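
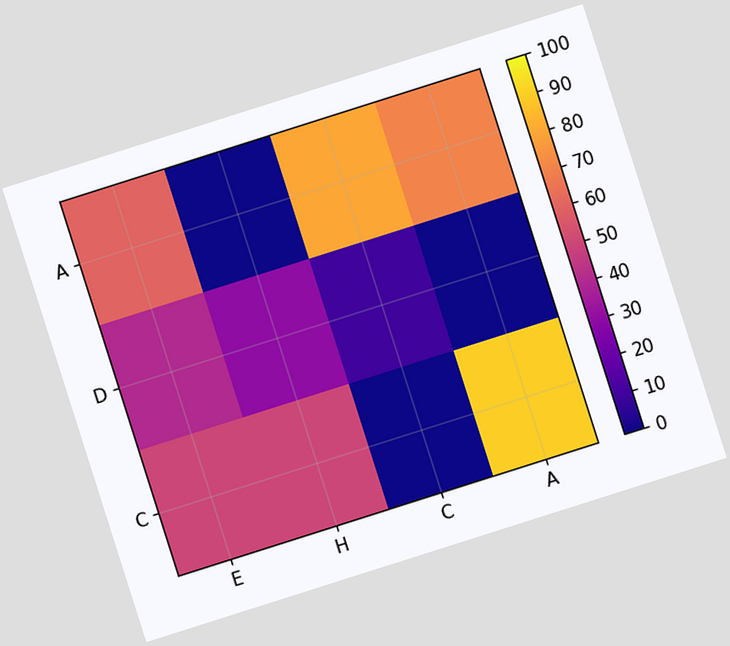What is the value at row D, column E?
The chart is tilted about 18° counter-clockwise. Matching cell (D, E) against the colorbar gives 40.

40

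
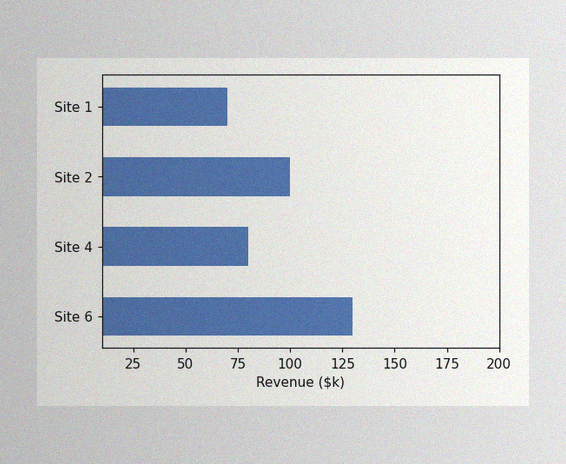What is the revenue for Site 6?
$130k

The image has some photo noise and uneven lighting. Reading along the chart's x-axis, the Site 6 bar reaches $130k.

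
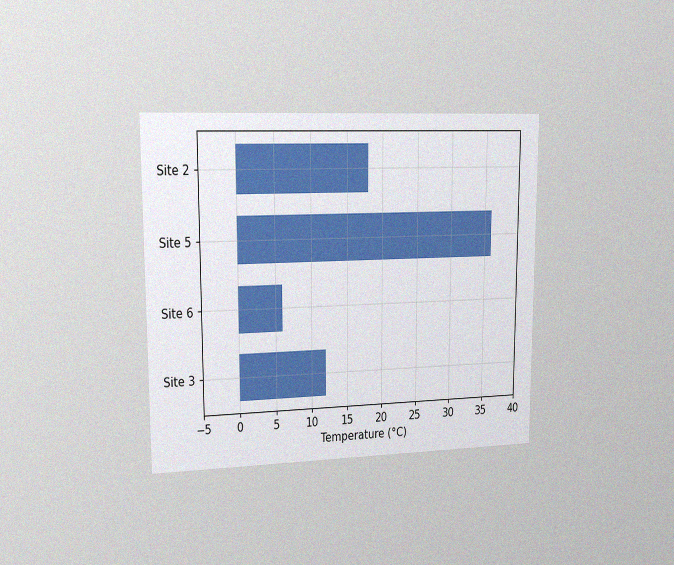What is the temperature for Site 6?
The chart is viewed slightly from the left, with some photo noise. Reading along the chart's x-axis, the Site 6 bar reaches 6°C.

6°C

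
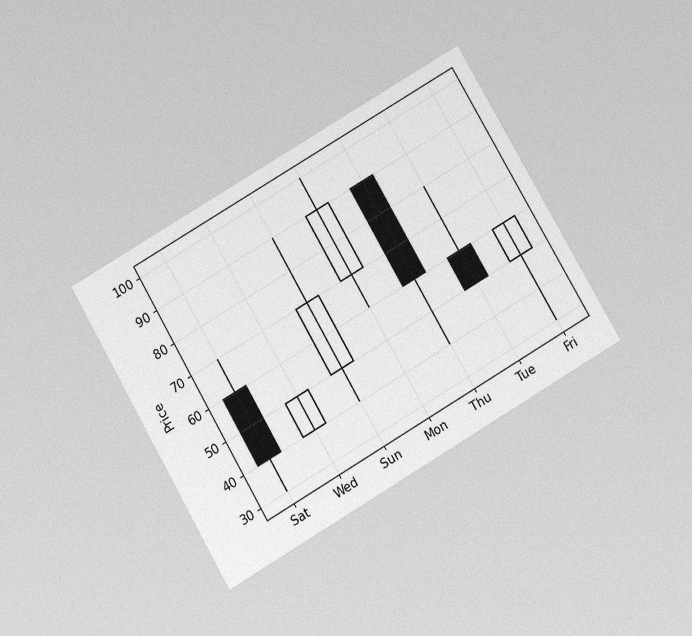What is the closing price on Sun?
70

The chart is tilted about 30° counter-clockwise and viewed slightly from below, with some photo noise. The Sun candle closes at 70.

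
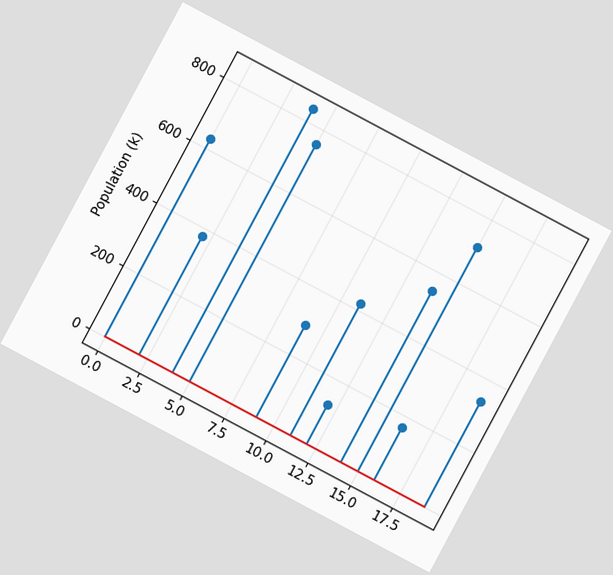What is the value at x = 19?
The chart is tilted about 28° clockwise. The stem at x=19 reaches 336k.

336k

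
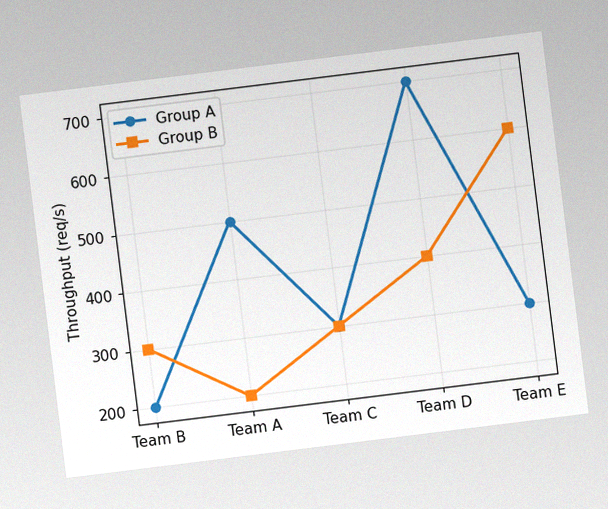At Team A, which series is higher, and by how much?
The chart is tilted about 7° counter-clockwise, with some photo noise. At Team A, Group A sits above the other line by 300req/s.

Group A, by 300req/s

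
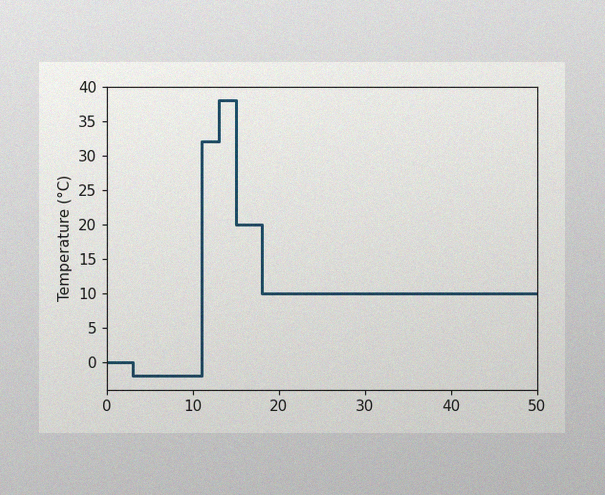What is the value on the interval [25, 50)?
10°C

The image has some photo noise and uneven lighting. On [25, 50) the step sits at 10°C.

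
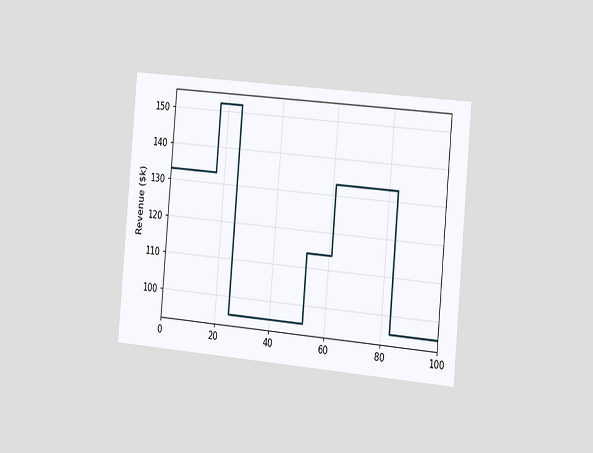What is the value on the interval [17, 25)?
The chart is tilted about 5° clockwise and viewed slightly from the right. On [17, 25) the step sits at $152k.

$152k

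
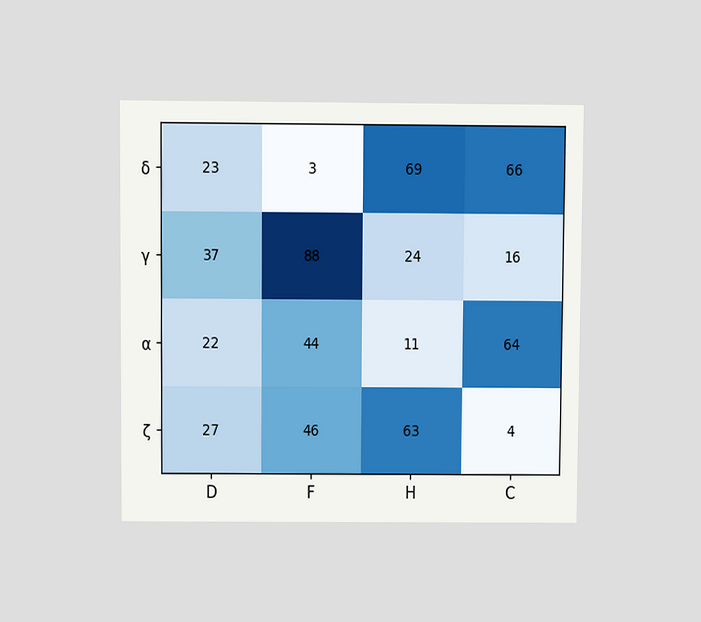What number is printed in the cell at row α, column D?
22

The chart is viewed slightly from above. The (α, D) cell reads 22.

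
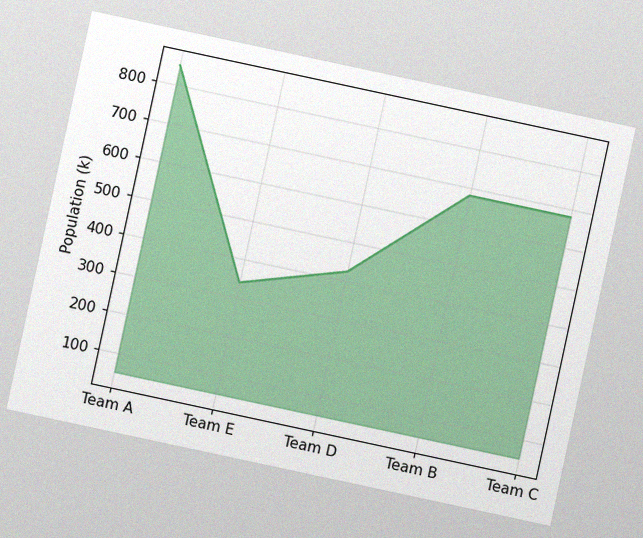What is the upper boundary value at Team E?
The chart is tilted about 12° clockwise, with some photo noise. At Team E the upper boundary is at 340k.

340k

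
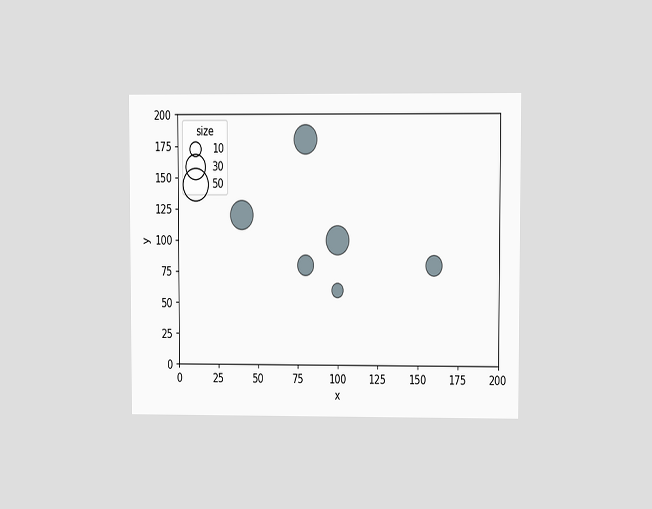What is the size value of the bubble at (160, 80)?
The chart is viewed at a slight angle. Matching the bubble at (160, 80) against the size legend gives 20.

20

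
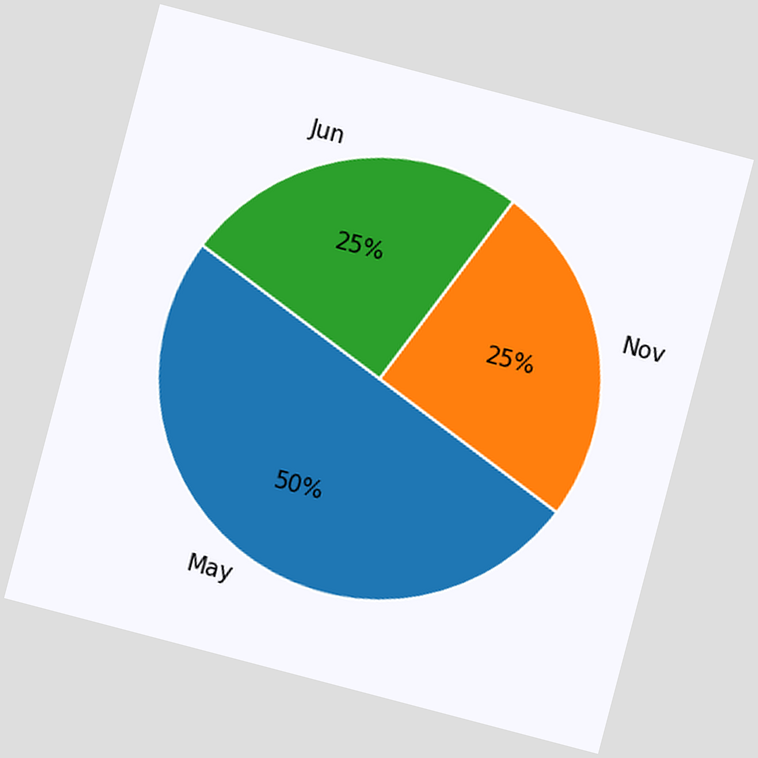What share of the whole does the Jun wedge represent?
The chart is tilted about 15° clockwise. The Jun slice takes up 25% of the pie.

25%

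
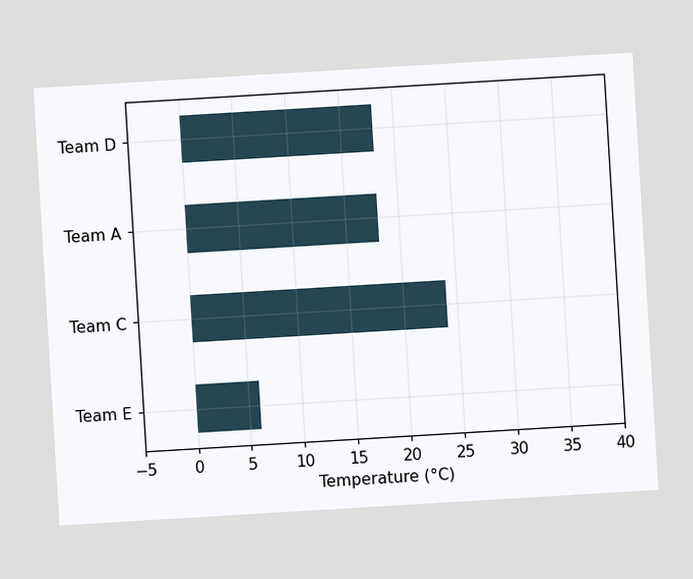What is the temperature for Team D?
18°C

The chart is tilted about 3° counter-clockwise. Reading along the chart's x-axis, the Team D bar reaches 18°C.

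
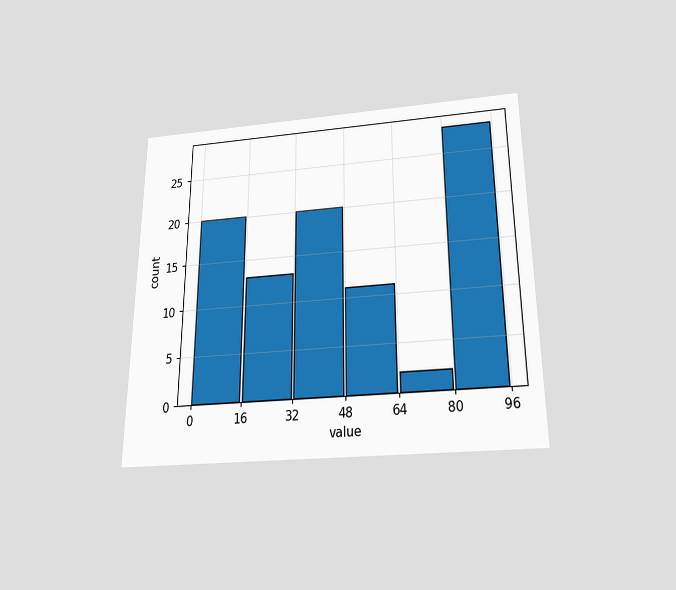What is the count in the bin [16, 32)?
13

The chart is viewed slightly from below. The [16, 32) bin has height 13.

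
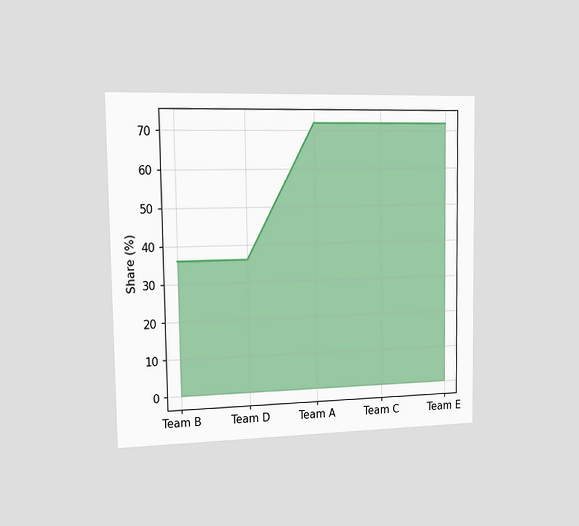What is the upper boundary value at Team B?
The chart is viewed slightly from the left. At Team B the upper boundary is at 36%.

36%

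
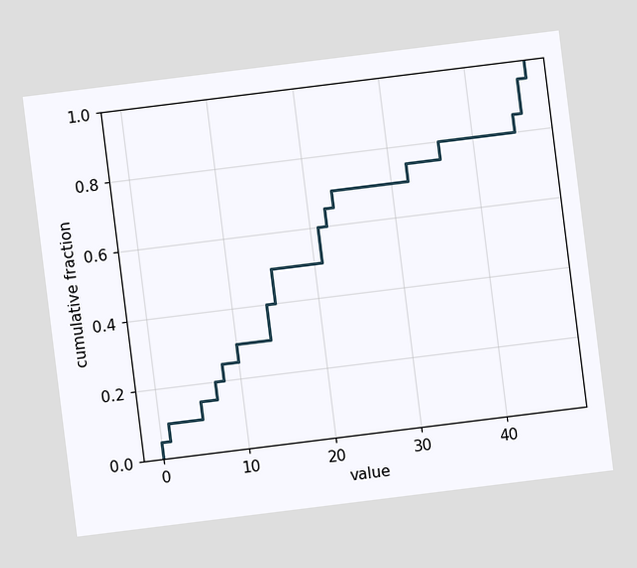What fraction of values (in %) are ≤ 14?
The chart is tilted about 7° counter-clockwise. At x=14 the ECDF step is at 40%.

40%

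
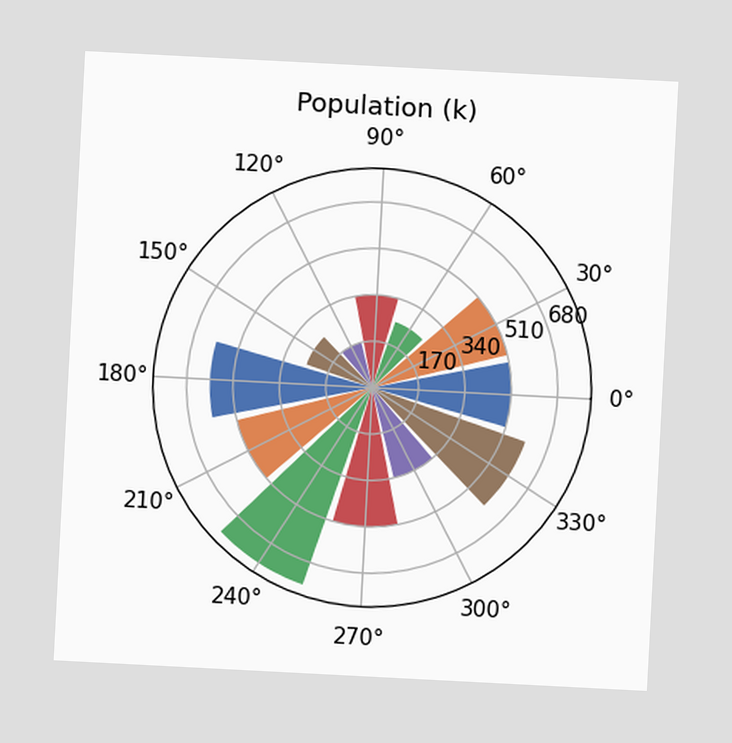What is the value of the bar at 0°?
The chart is tilted about 3° clockwise. The bar at 0° reaches 510k on the radial axis.

510k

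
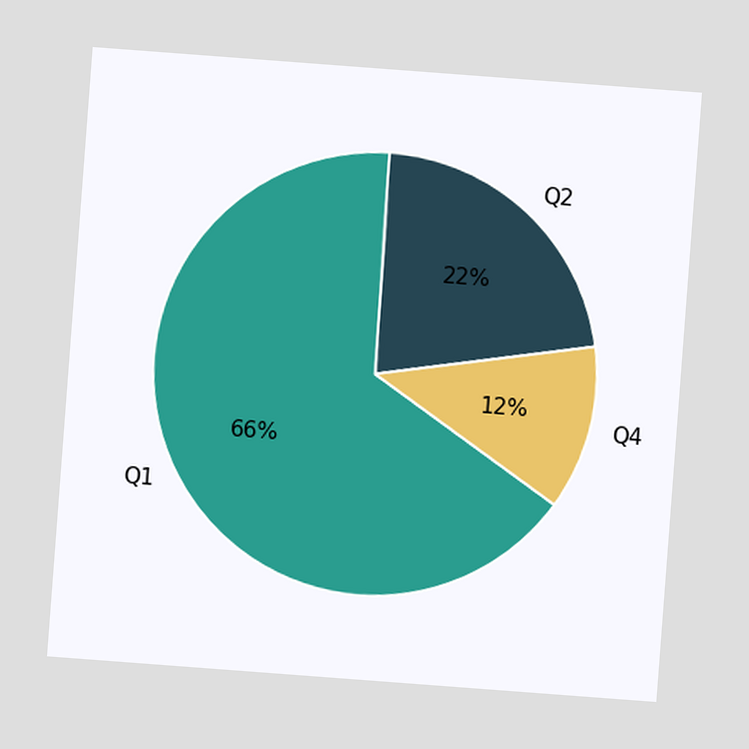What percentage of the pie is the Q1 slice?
66%

The chart is tilted about 4° clockwise. The Q1 slice takes up 66% of the pie.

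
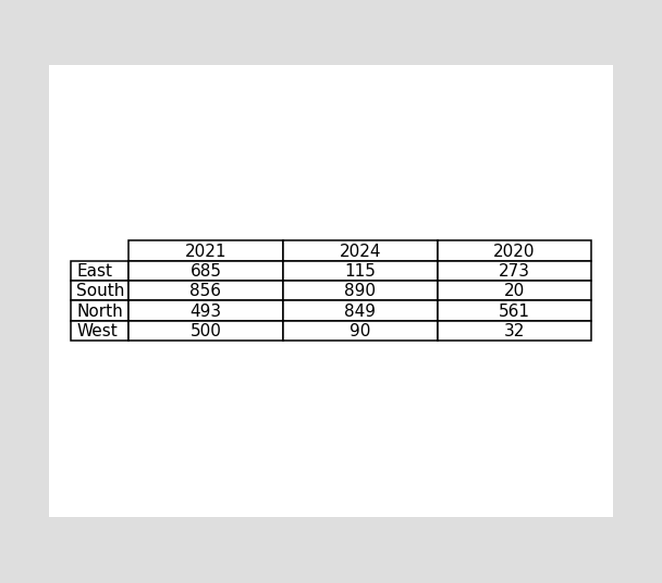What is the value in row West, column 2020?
32

The (West, 2020) cell reads 32.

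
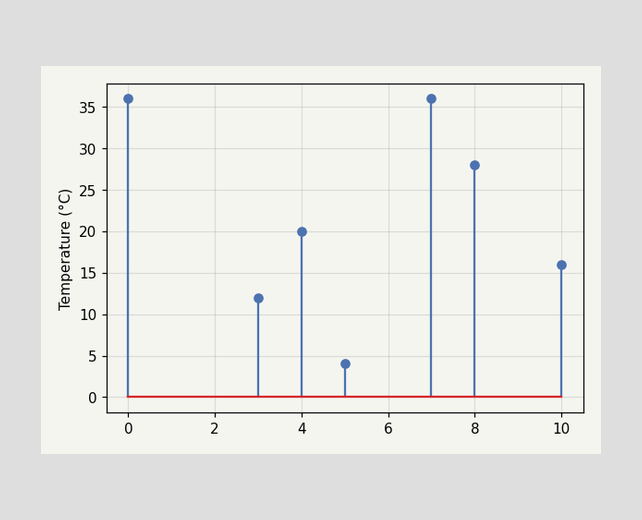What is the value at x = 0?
36°C

The stem at x=0 reaches 36°C.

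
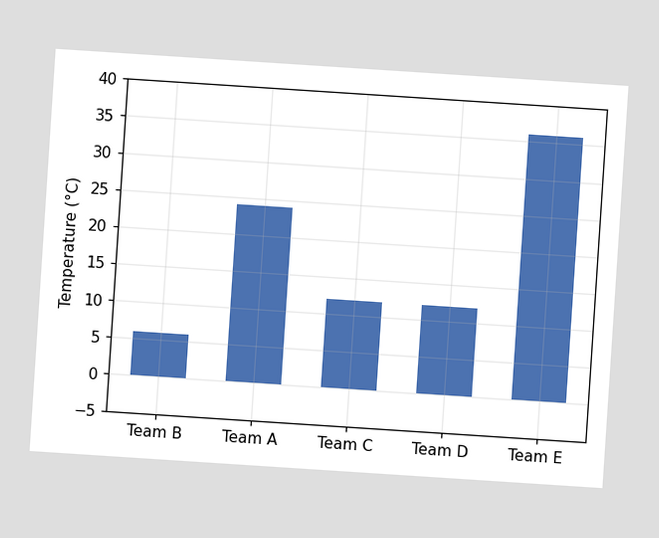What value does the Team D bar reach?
The chart is tilted about 4° clockwise. Reading along the chart's y-axis, the Team D bar reaches 12°C.

12°C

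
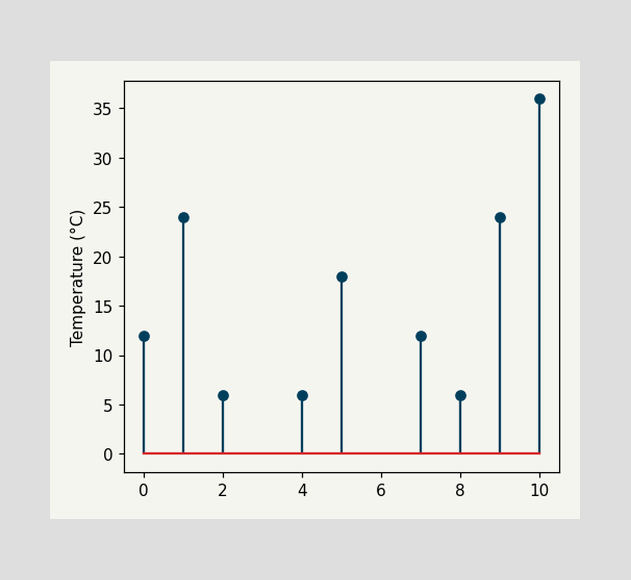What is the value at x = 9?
24°C

The stem at x=9 reaches 24°C.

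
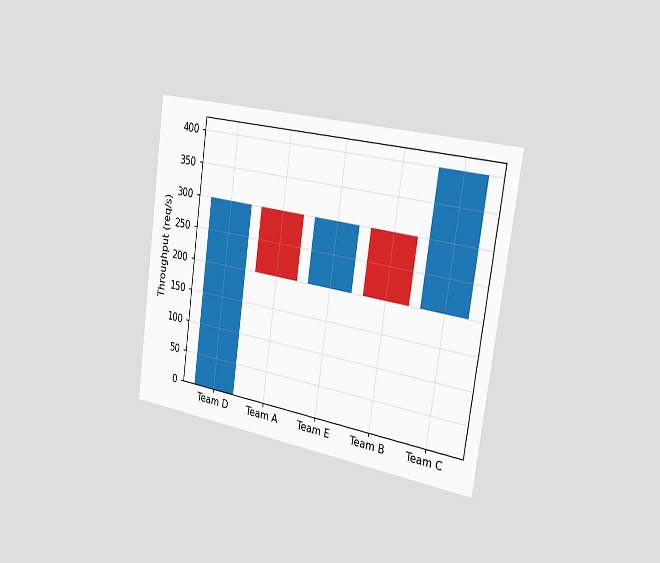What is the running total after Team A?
The chart is tilted about 8° clockwise and viewed slightly from the right. After Team A the running total reaches 200req/s.

200req/s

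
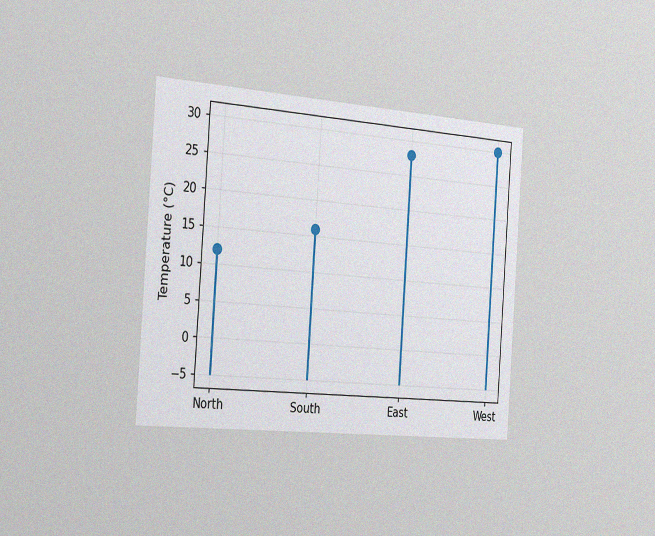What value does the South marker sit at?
16°C

The chart is tilted about 4° clockwise and viewed slightly from the left, with some photo noise. The South marker sits at 16°C.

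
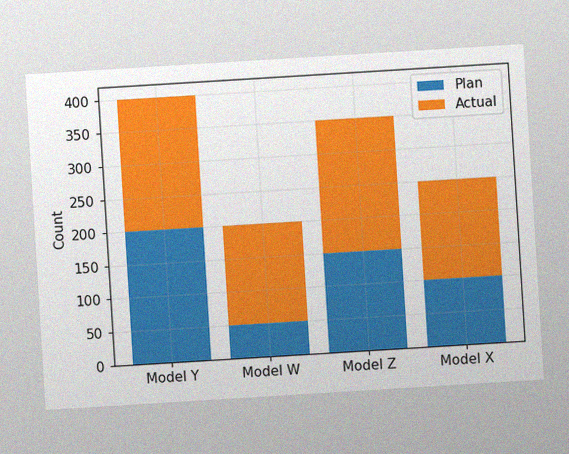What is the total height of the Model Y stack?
400

The chart is tilted about 3° counter-clockwise, with some photo noise. The Model Y stack's top reaches 400 on the y-axis.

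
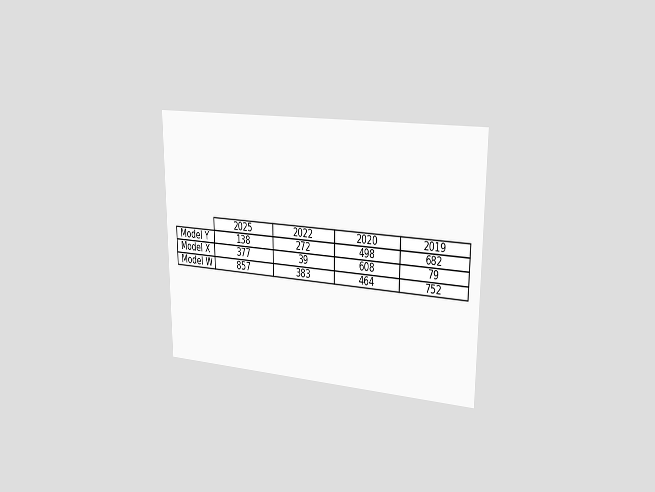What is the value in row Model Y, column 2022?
The chart is viewed slightly from the right. The (Model Y, 2022) cell reads 272.

272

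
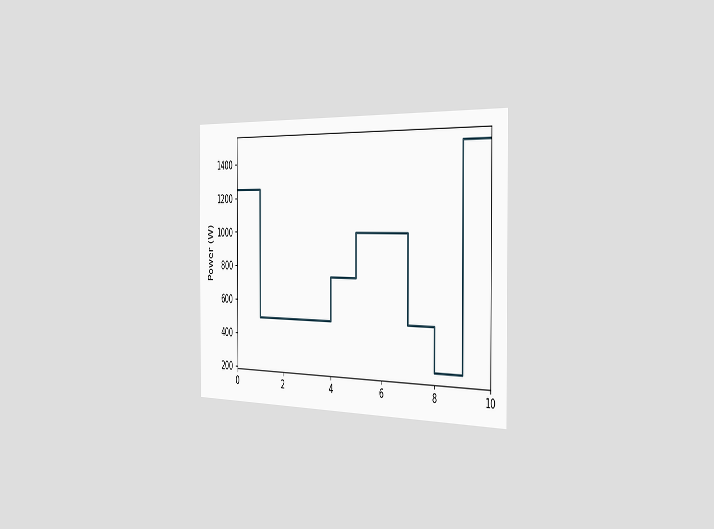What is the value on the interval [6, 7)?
The chart is viewed slightly from the right. On [6, 7) the step sits at 1000W.

1000W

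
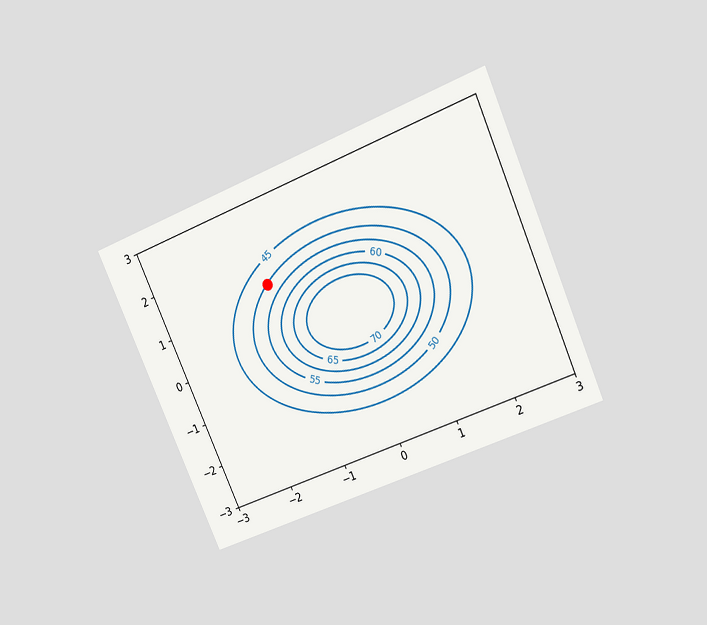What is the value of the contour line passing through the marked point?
The chart is tilted about 24° counter-clockwise and viewed slightly from above. The marked point sits on the contour labelled 50.

50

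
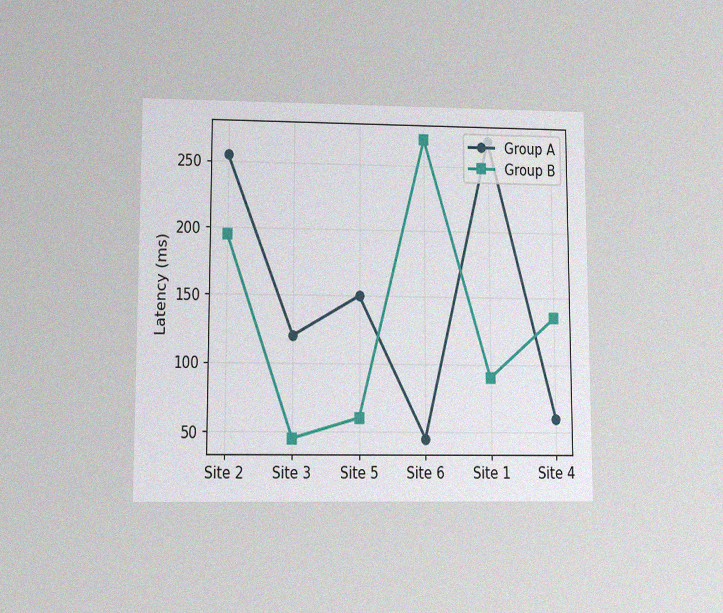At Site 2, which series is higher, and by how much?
Group A, by 60ms

The chart is viewed at a slight angle, with some photo noise. At Site 2, Group A sits above the other line by 60ms.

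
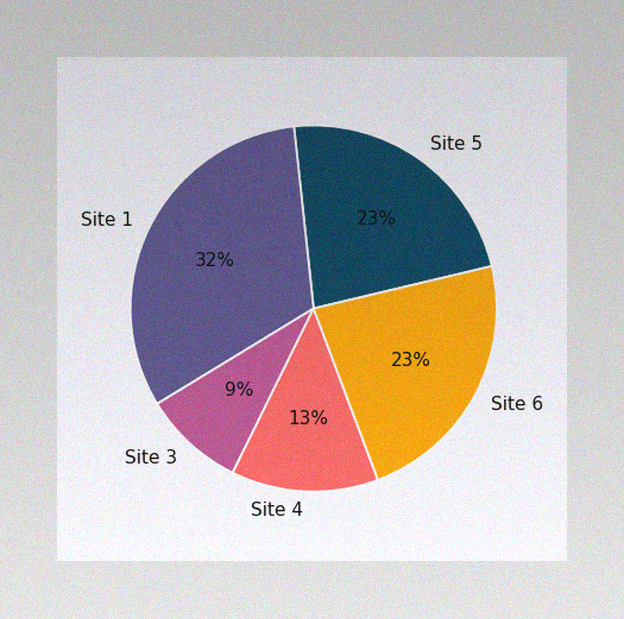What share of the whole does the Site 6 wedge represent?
23%

The image has some photo noise and uneven lighting. The Site 6 slice takes up 23% of the pie.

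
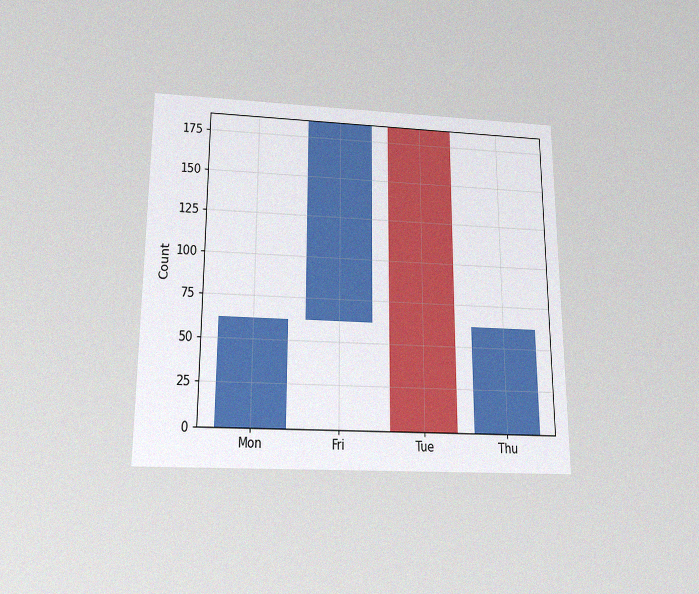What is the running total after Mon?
The chart is viewed slightly from below, with some photo noise. After Mon the running total reaches 62.

62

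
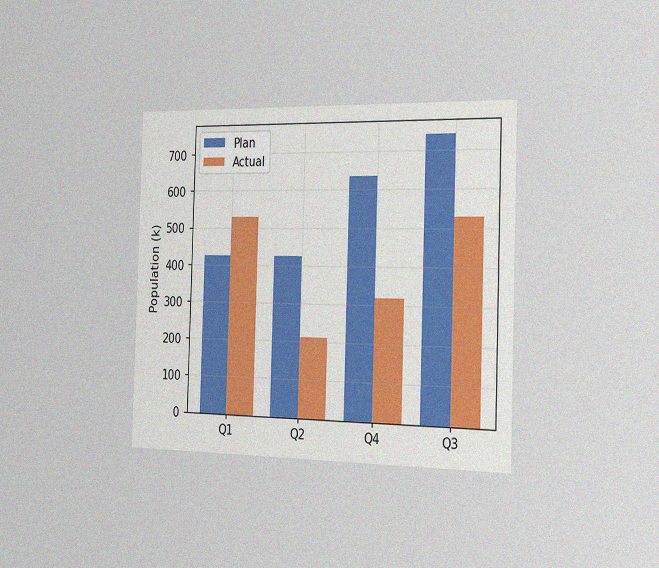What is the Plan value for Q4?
The chart is viewed slightly from the right, with some photo noise. The Plan bar at Q4 reaches 636k on the y-axis.

636k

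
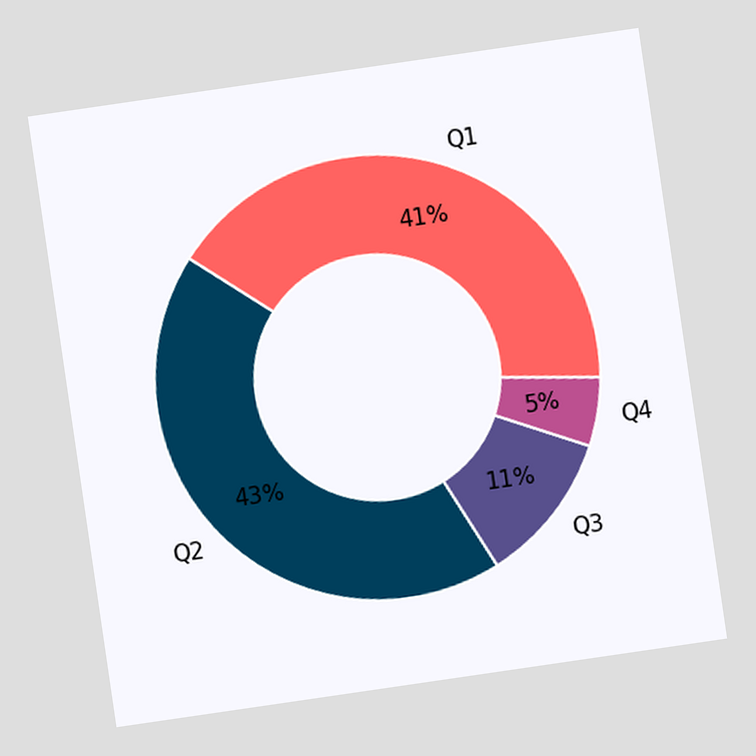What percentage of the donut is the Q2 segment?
43%

The chart is tilted about 8° counter-clockwise. The Q2 segment takes up 43% of the ring.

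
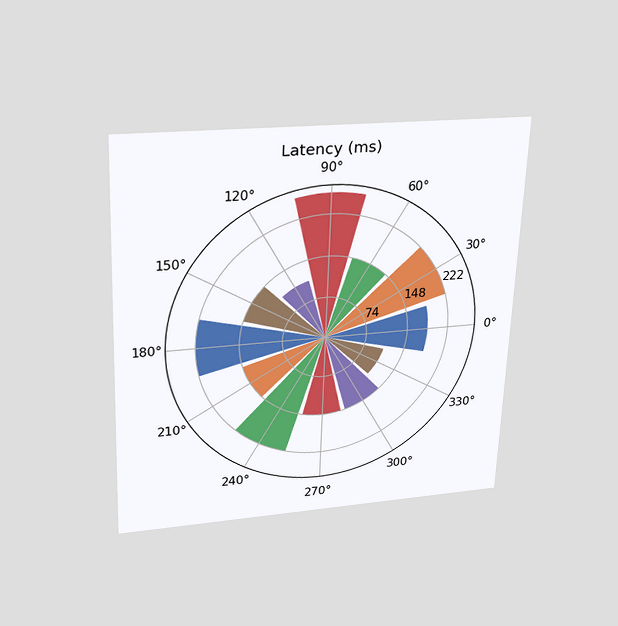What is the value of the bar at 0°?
185ms

The chart is tilted about 2° clockwise and viewed slightly from above. The bar at 0° reaches 185ms on the radial axis.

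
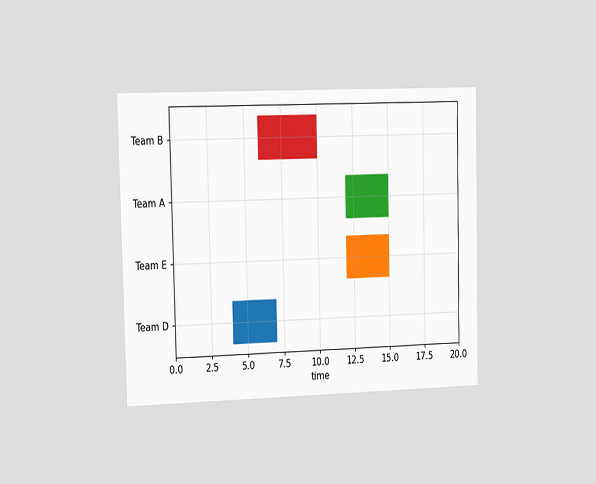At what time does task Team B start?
6

The chart is viewed slightly from the left. The Team B bar begins at t=6.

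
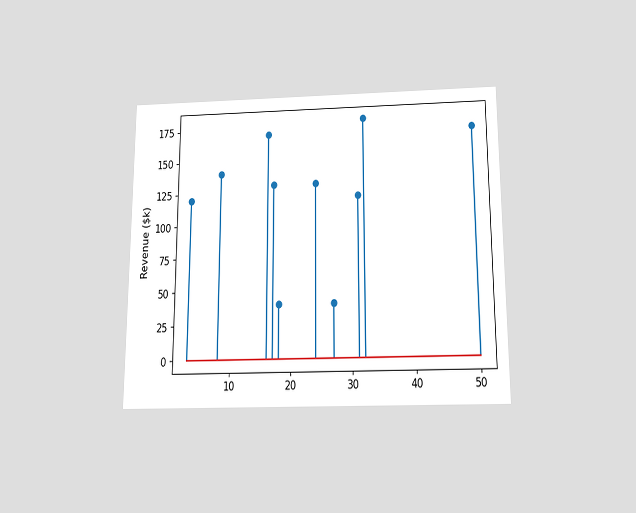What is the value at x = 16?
$170k

The chart is viewed slightly from below. The stem at x=16 reaches $170k.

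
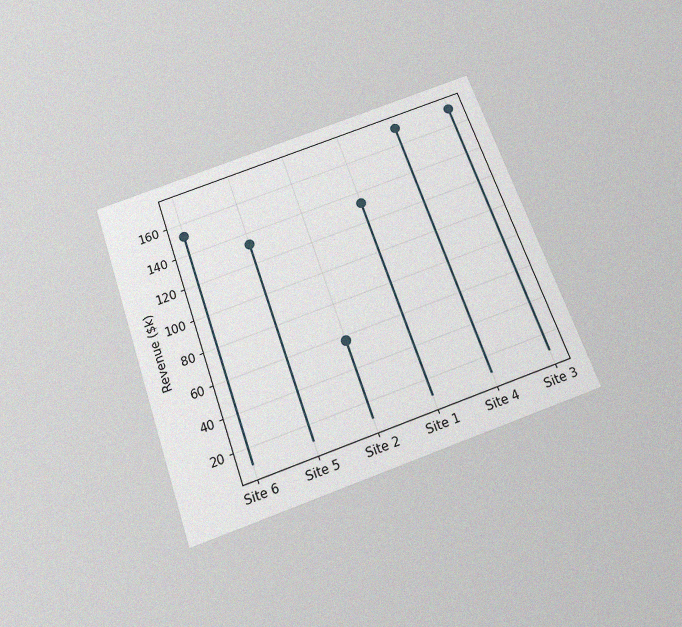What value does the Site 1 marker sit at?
The chart is tilted about 19° counter-clockwise and viewed slightly from below, with some photo noise. The Site 1 marker sits at $133k.

$133k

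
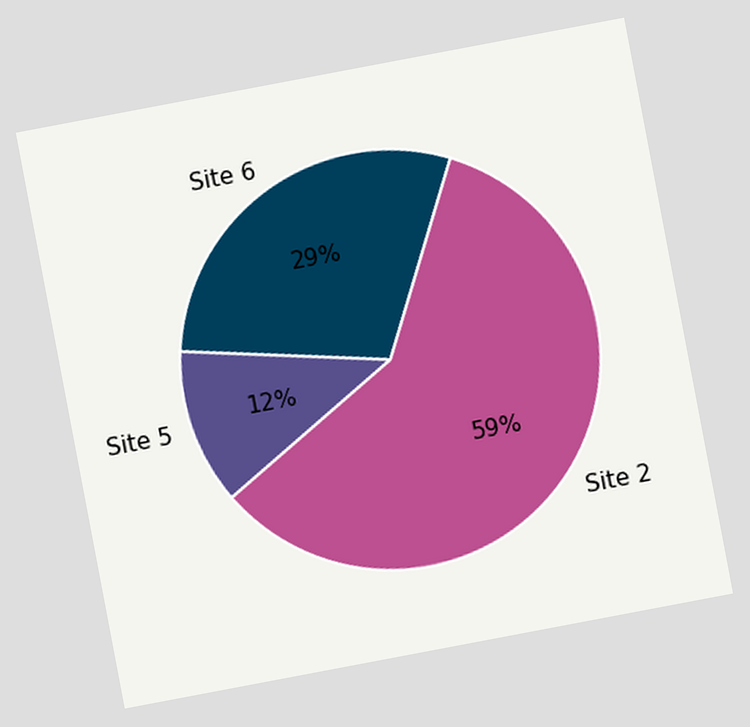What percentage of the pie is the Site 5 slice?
12%

The chart is tilted about 11° counter-clockwise. The Site 5 slice takes up 12% of the pie.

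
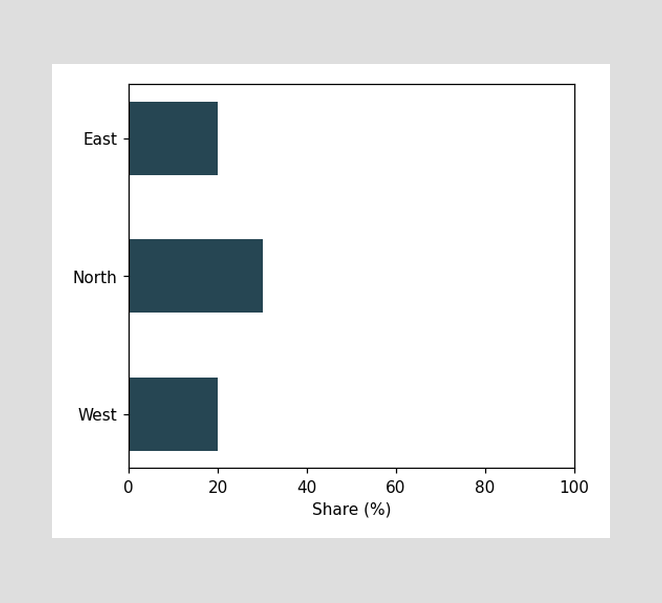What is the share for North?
30%

Reading along the chart's x-axis, the North bar reaches 30%.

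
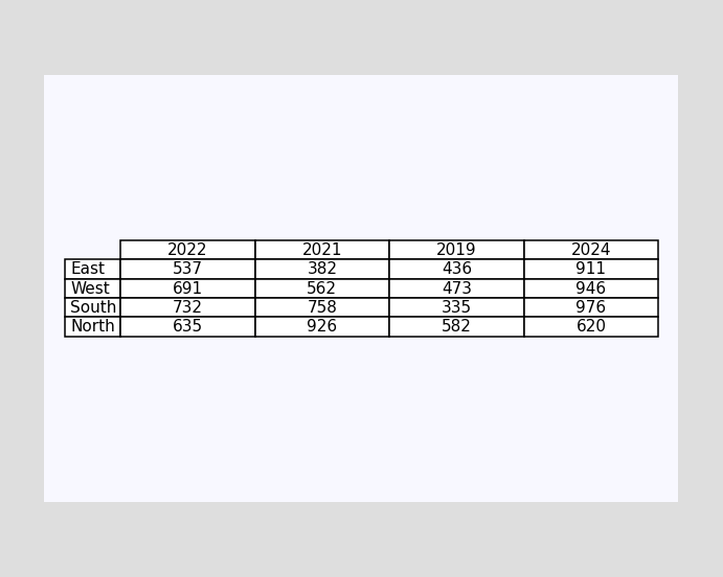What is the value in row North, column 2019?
The (North, 2019) cell reads 582.

582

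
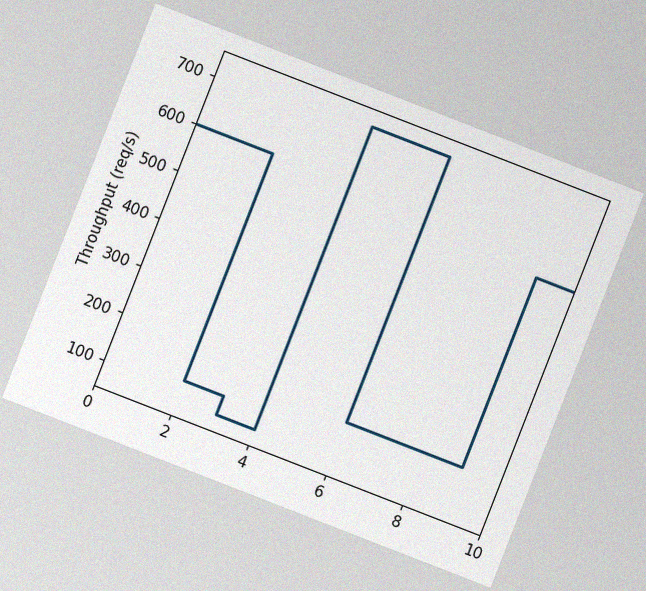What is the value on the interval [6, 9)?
160req/s

The chart is tilted about 21° clockwise, with some photo noise. On [6, 9) the step sits at 160req/s.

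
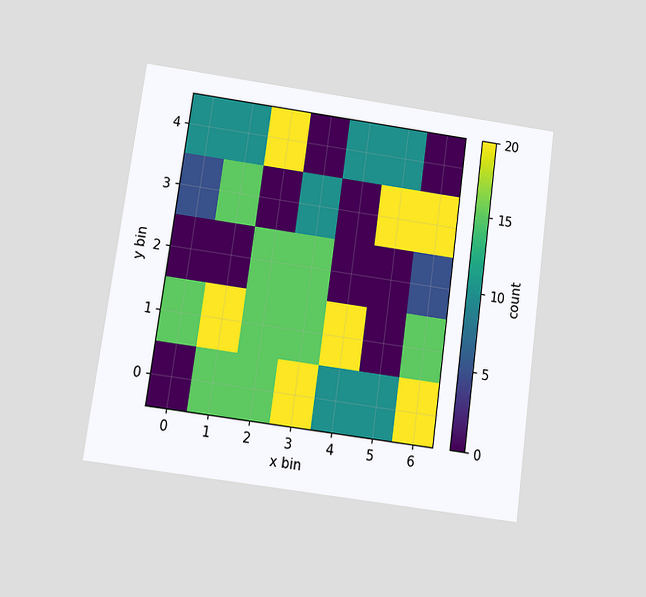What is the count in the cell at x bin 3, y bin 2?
The chart is tilted about 8° clockwise and viewed at a slight angle. Matching the cell (3, 2) against the colorbar gives 15.

15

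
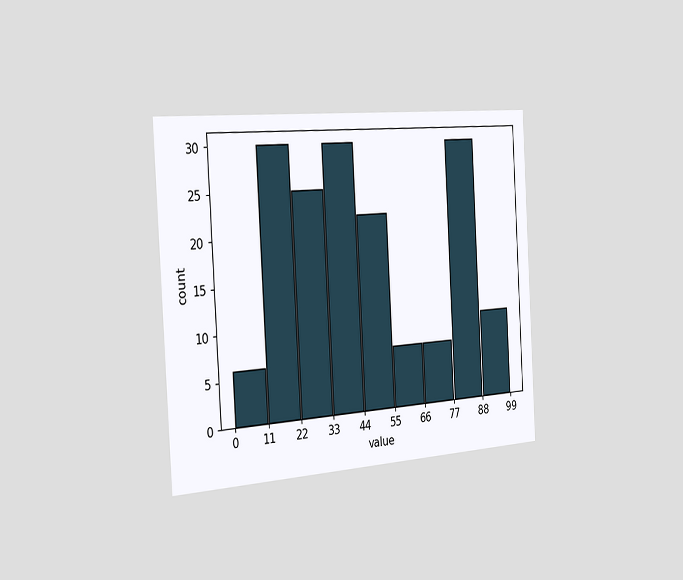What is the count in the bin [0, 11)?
6

The chart is tilted about 3° counter-clockwise and viewed slightly from the left. The [0, 11) bin has height 6.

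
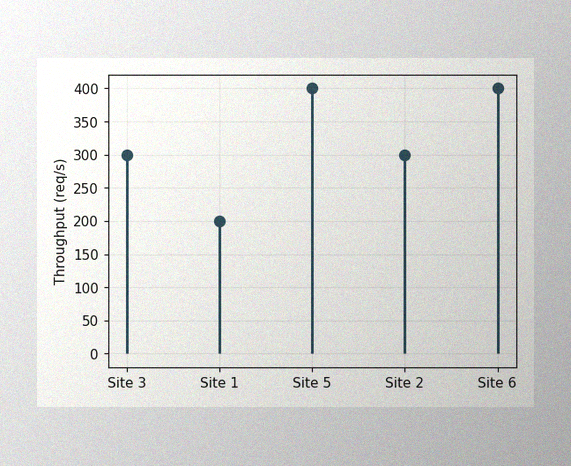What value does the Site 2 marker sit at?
300req/s

The image has some photo noise and uneven lighting. The Site 2 marker sits at 300req/s.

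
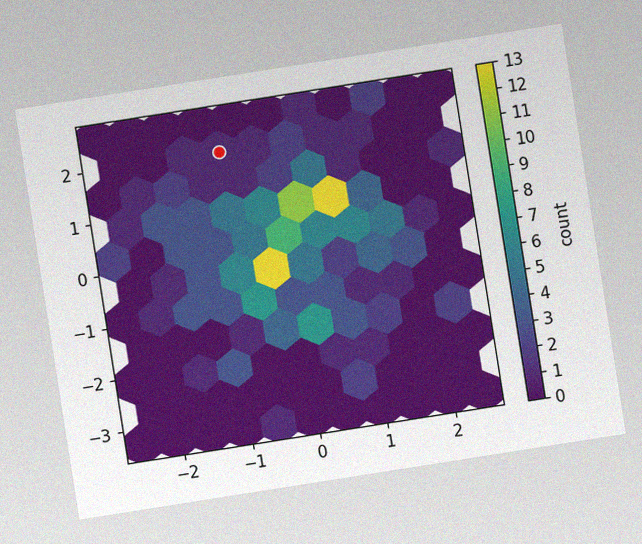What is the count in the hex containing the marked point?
The chart is tilted about 9° counter-clockwise, with some photo noise. The marked hex reads 1 on the colorbar.

1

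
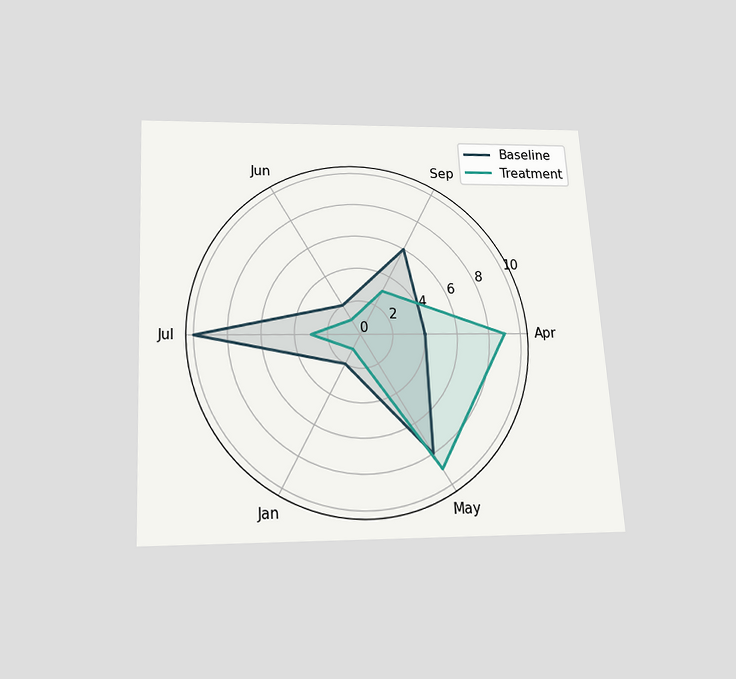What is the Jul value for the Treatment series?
3

The chart is tilted about 3° counter-clockwise and viewed slightly from below. On the Jul axis, Treatment reaches 3.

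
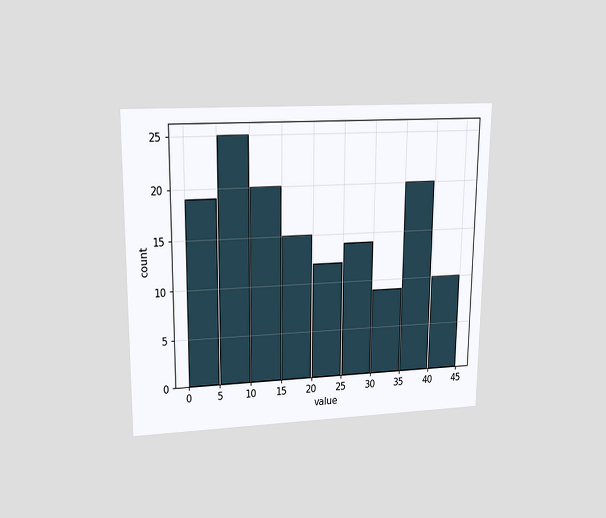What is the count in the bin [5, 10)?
The chart is viewed at a slight angle. The [5, 10) bin has height 25.

25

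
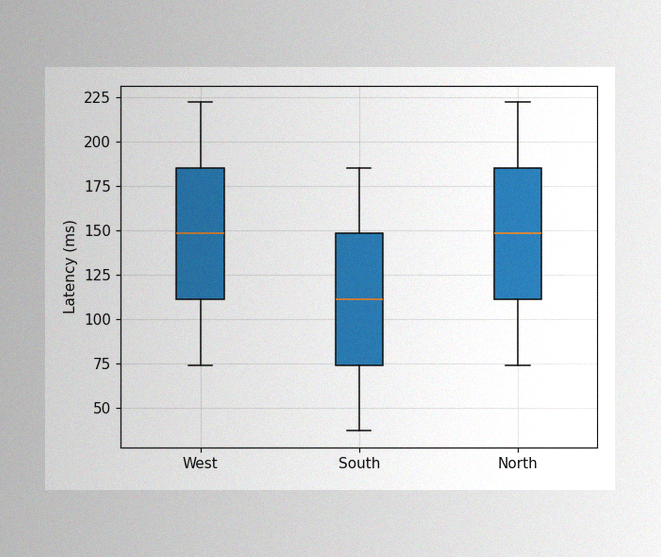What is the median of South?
The image has some photo noise and uneven lighting. The median line in the South box sits at 111ms.

111ms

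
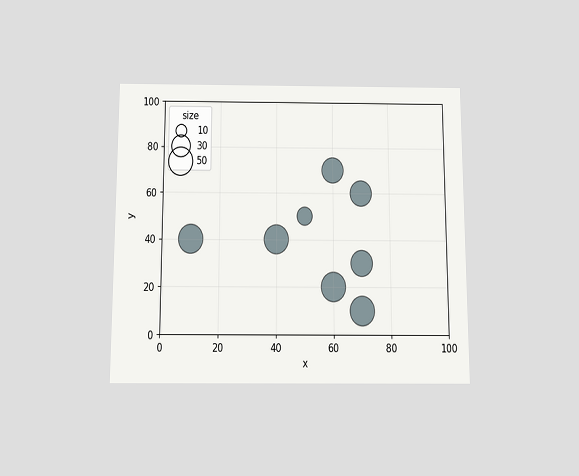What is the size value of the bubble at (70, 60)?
40

The chart is viewed slightly from below. Matching the bubble at (70, 60) against the size legend gives 40.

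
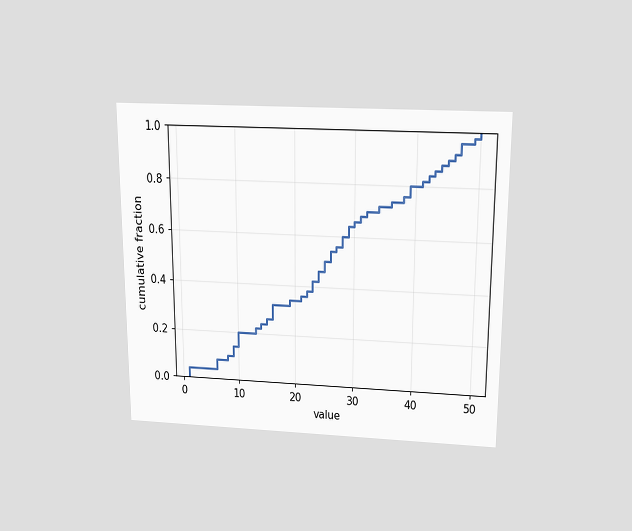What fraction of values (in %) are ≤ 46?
92%

The chart is viewed slightly from above. At x=46 the ECDF step is at 92%.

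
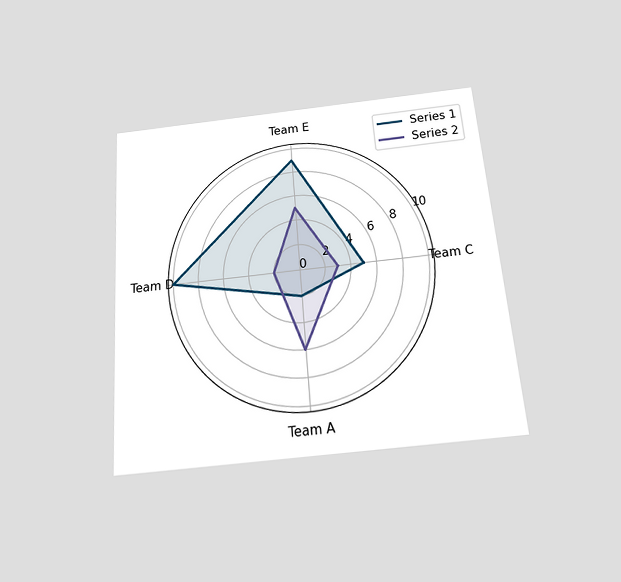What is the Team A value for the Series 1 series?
2

The chart is tilted about 4° counter-clockwise and viewed slightly from below. On the Team A axis, Series 1 reaches 2.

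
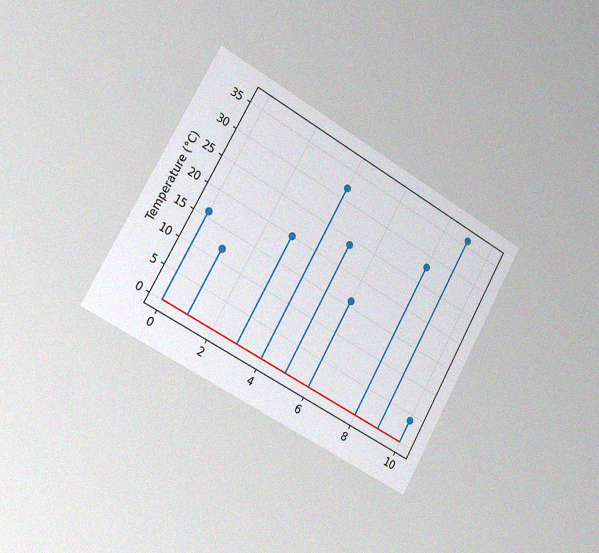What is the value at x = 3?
20°C

The chart is tilted about 29° clockwise and viewed slightly from the left, with some photo noise. The stem at x=3 reaches 20°C.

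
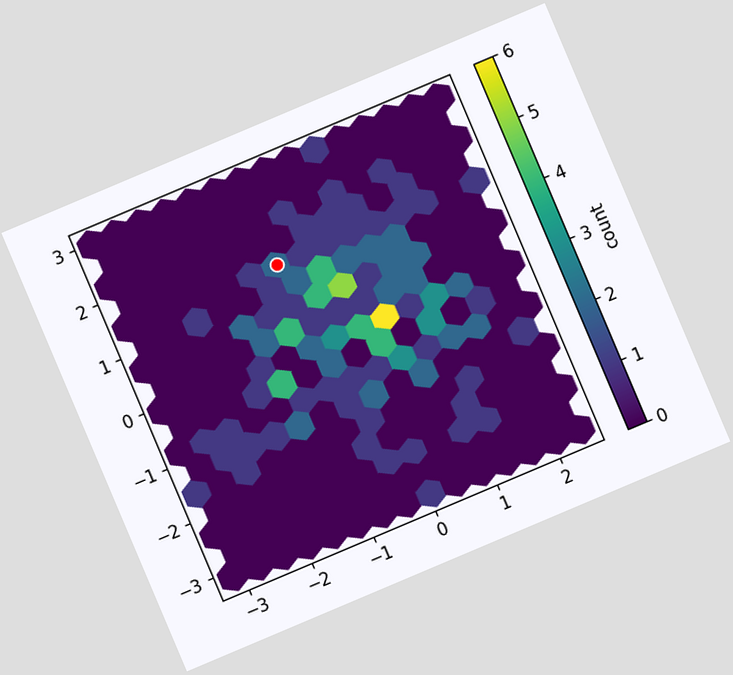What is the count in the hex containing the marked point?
2

The chart is tilted about 23° counter-clockwise. The marked hex reads 2 on the colorbar.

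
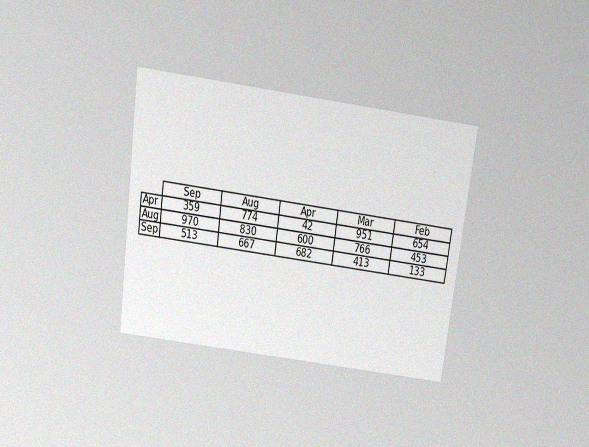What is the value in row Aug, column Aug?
830

The chart is tilted about 8° clockwise and viewed slightly from above, with some photo noise. The (Aug, Aug) cell reads 830.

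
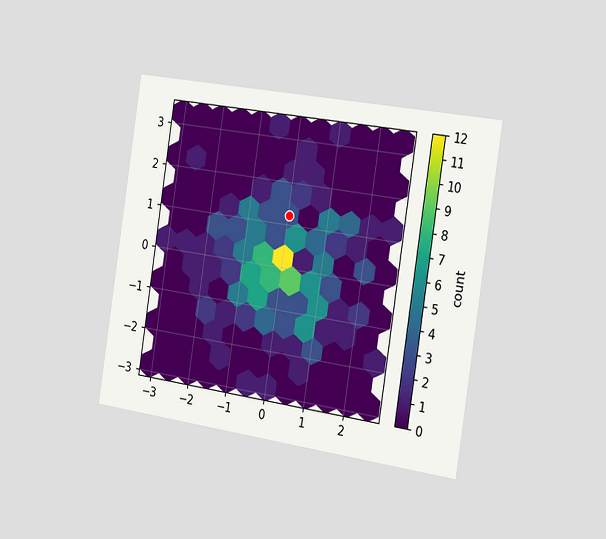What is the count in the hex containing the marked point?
3

The chart is tilted about 9° clockwise and viewed slightly from the right. The marked hex reads 3 on the colorbar.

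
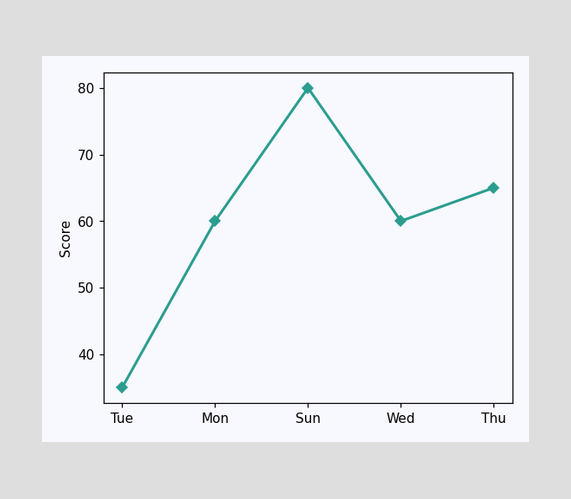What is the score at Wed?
At Wed, the line is at 60.

60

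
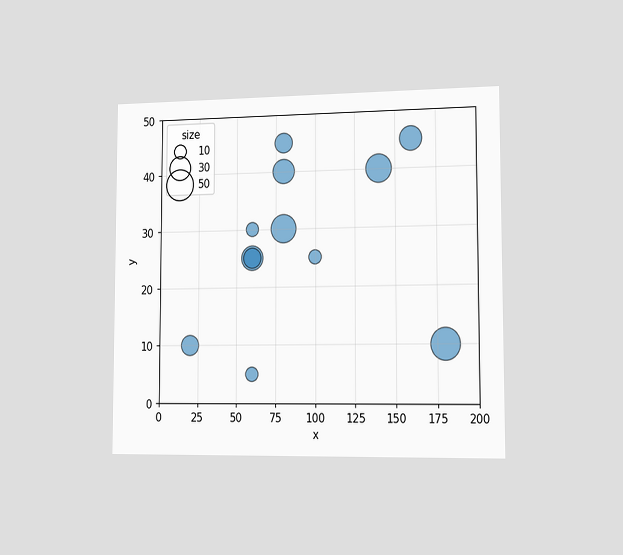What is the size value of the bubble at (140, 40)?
40

The chart is viewed slightly from the right. Matching the bubble at (140, 40) against the size legend gives 40.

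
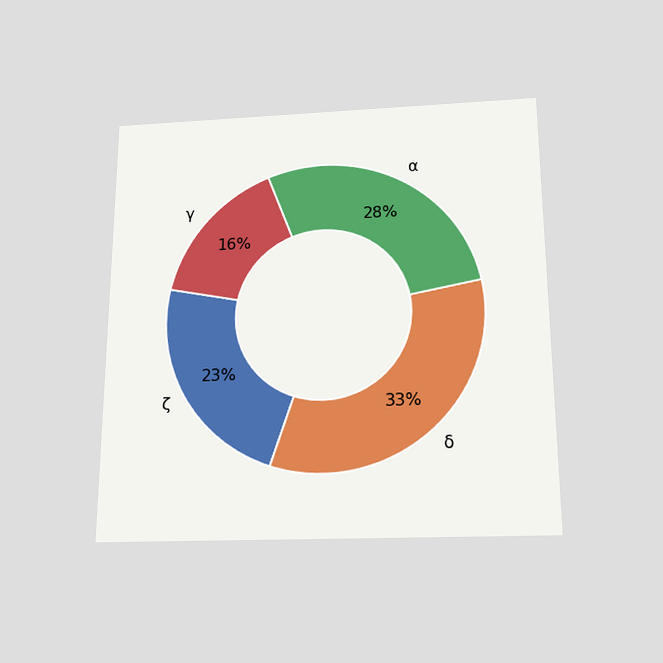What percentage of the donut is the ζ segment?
23%

The chart is viewed slightly from below. The ζ segment takes up 23% of the ring.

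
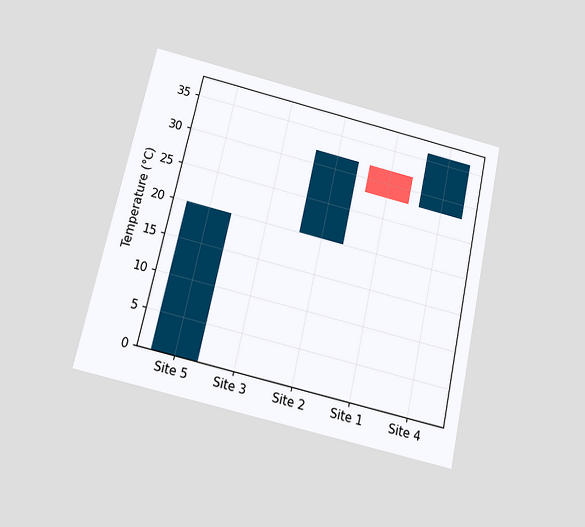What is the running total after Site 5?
20°C

The chart is tilted about 12° clockwise and viewed slightly from below. After Site 5 the running total reaches 20°C.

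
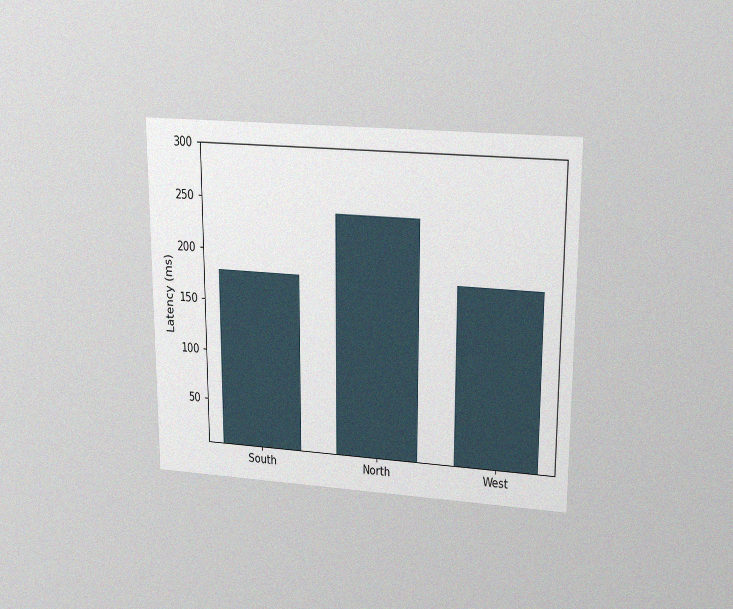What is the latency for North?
240ms

The chart is viewed slightly from above, with some photo noise. Reading along the chart's y-axis, the North bar reaches 240ms.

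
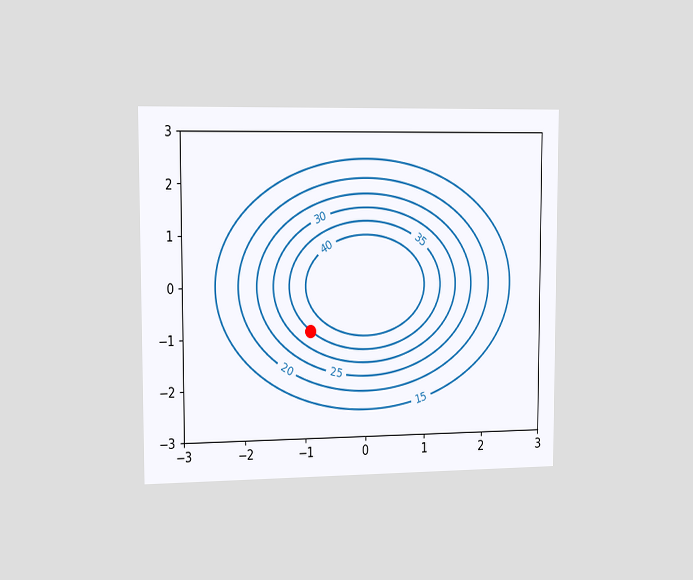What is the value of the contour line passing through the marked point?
35

The chart is viewed slightly from the left. The marked point sits on the contour labelled 35.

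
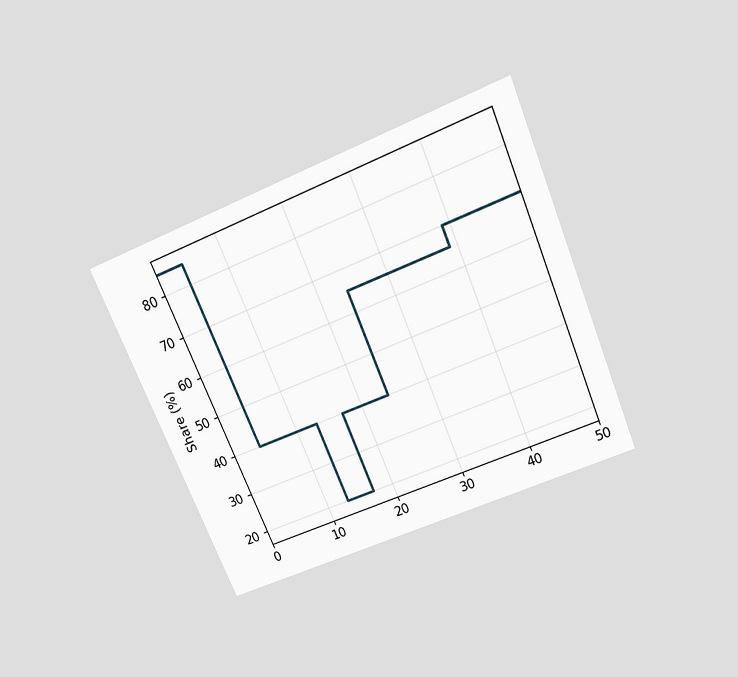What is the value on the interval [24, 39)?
The chart is tilted about 23° counter-clockwise and viewed slightly from above. On [24, 39) the step sits at 65%.

65%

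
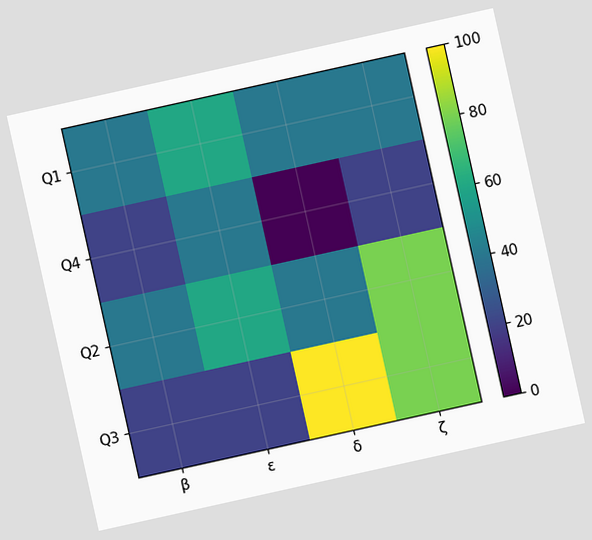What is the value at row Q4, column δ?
0

The chart is tilted about 13° counter-clockwise. Matching cell (Q4, δ) against the colorbar gives 0.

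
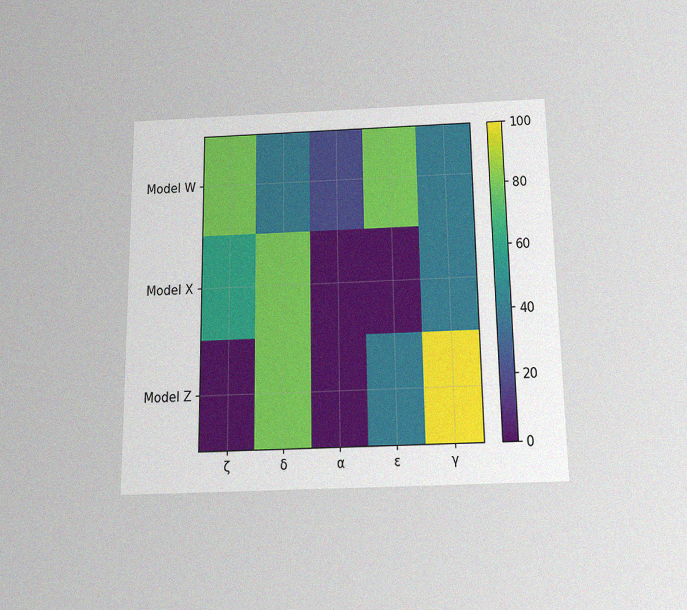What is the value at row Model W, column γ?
The chart is viewed slightly from below, with some photo noise. Matching cell (Model W, γ) against the colorbar gives 40.

40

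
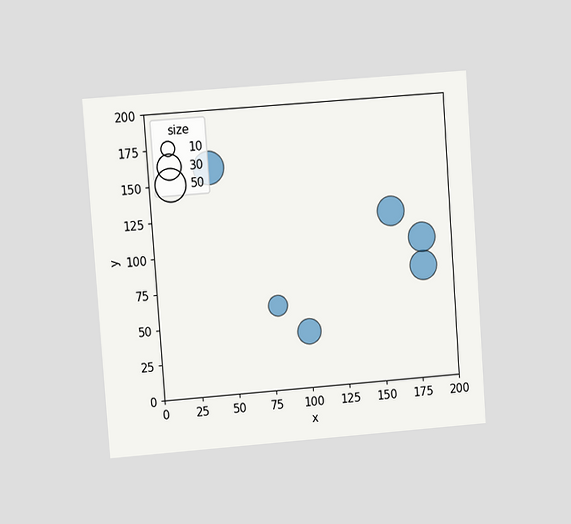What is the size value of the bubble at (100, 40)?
30

The chart is tilted about 4° counter-clockwise and viewed at a slight angle. Matching the bubble at (100, 40) against the size legend gives 30.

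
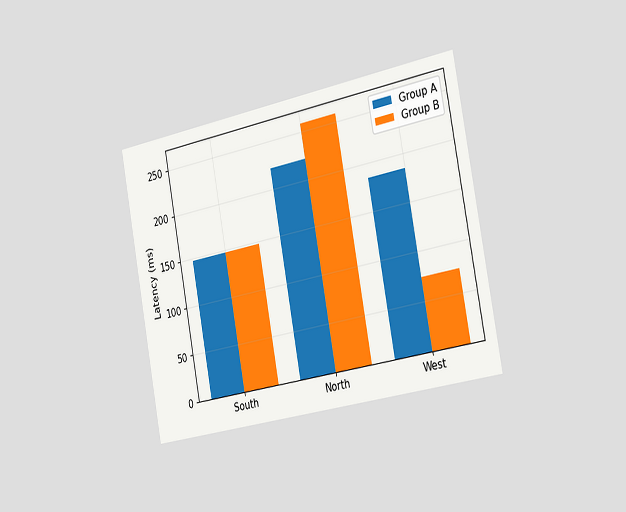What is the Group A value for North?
222ms

The chart is tilted about 11° counter-clockwise and viewed slightly from the right. The Group A bar at North reaches 222ms on the y-axis.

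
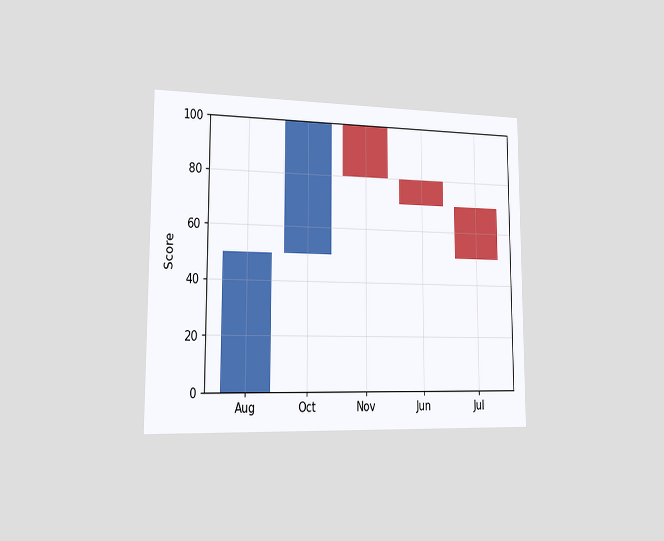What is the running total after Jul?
50

The chart is viewed slightly from the left. After Jul the running total reaches 50.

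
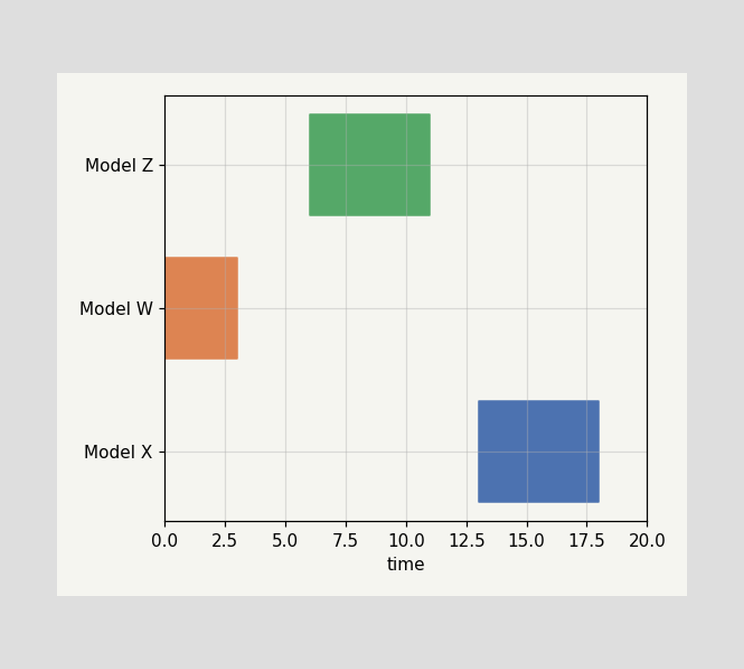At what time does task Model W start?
0

The Model W bar begins at t=0.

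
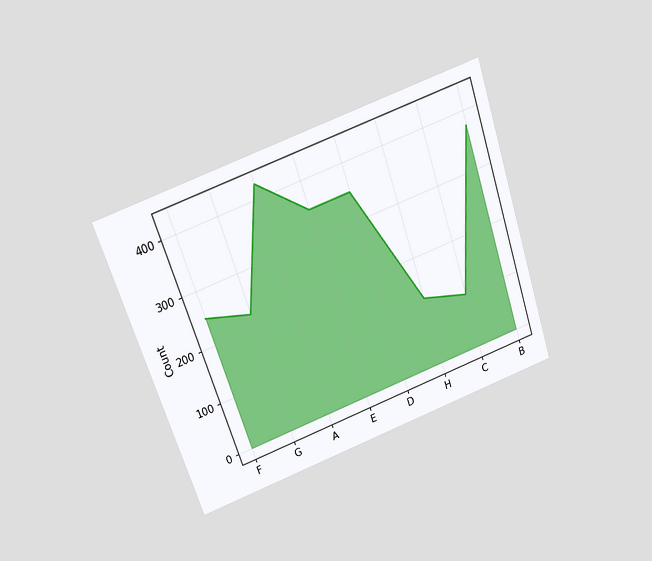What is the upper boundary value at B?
The chart is tilted about 19° counter-clockwise and viewed slightly from above. At B the upper boundary is at 375.

375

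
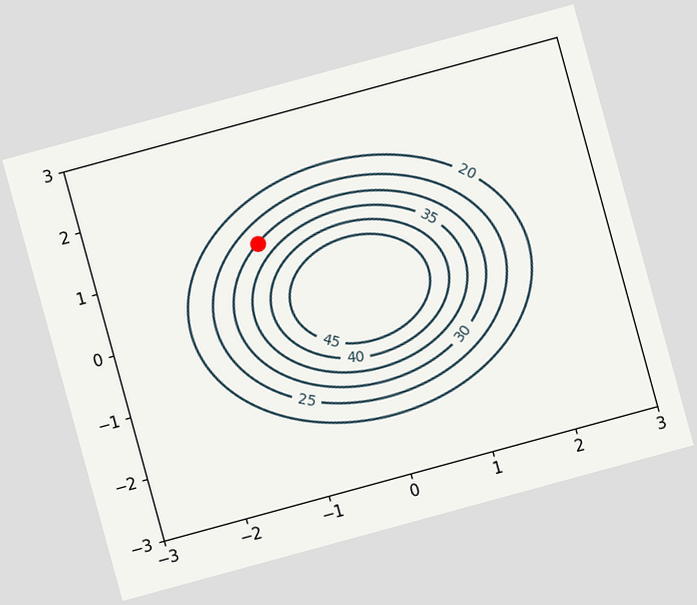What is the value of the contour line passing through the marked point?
The chart is tilted about 15° counter-clockwise. The marked point sits on the contour labelled 30.

30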